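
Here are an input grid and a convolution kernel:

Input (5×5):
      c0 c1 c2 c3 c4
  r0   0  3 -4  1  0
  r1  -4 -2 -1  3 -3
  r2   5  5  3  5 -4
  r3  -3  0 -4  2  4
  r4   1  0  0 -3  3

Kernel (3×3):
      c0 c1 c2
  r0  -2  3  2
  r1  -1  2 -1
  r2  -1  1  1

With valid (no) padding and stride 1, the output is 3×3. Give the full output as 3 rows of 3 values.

5 -16 19
1 1 26
17 -4 5

Output[0,0]: The receptive field on the input at this output position is [0 3 -4 / -4 -2 -1 / 5 5 3]. Elementwise product with the kernel and sum: 0·-2 + 3·3 + -4·2 + -4·-1 + -2·2 + -1·-1 + 5·-1 + 5·1 + 3·1.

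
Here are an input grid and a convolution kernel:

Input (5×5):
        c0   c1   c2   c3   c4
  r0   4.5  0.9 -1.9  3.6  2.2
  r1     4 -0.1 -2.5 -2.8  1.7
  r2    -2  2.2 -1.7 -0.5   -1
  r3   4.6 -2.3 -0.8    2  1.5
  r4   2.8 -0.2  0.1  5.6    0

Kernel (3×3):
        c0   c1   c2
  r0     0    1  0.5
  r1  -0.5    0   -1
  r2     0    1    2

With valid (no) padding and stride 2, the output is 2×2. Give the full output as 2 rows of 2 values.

-0.75 1.75
-0.15 3.5

Output[0,0]: The receptive field on the input at this output position is [4.5 0.9 -1.9 / 4 -0.1 -2.5 / -2 2.2 -1.7]. Elementwise product with the kernel and sum: 0.9·1 + -1.9·0.5 + 4·-0.5 + -2.5·-1 + 2.2·1 + -1.7·2.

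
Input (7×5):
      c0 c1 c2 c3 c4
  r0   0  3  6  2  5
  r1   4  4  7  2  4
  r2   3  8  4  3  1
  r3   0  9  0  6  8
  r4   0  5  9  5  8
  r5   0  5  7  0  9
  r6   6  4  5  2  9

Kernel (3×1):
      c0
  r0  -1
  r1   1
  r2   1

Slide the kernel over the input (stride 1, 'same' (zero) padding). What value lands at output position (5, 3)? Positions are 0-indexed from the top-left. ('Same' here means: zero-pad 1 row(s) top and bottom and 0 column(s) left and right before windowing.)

-3

The receptive field on the zero-padded input at this output position is [5 / 0 / 2]. Elementwise product with the kernel and sum: 5·-1 + 0·1 + 2·1.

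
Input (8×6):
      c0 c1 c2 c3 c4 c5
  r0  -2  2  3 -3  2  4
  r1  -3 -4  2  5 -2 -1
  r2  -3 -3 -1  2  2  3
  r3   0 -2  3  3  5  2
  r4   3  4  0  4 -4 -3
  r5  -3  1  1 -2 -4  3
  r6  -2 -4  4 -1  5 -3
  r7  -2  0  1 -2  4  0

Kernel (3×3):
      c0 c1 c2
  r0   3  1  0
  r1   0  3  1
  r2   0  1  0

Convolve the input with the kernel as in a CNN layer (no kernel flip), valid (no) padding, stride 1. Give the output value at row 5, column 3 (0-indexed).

6

The receptive field on the input at this output position is [-2 -4 3 / -1 5 -3 / -2 4 0]. Elementwise product with the kernel and sum: -2·3 + -4·1 + 5·3 + -3·1 + 4·1.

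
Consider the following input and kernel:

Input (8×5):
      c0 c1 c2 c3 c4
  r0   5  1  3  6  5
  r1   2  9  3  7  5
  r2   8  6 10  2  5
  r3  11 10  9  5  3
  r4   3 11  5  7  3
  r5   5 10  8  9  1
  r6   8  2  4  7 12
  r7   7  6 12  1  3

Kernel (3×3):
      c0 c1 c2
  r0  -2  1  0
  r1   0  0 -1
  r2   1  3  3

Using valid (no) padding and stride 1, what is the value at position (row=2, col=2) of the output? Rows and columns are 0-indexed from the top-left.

14

The receptive field on the input at this output position is [10 2 5 / 9 5 3 / 5 7 3]. Elementwise product with the kernel and sum: 10·-2 + 2·1 + 3·-1 + 5·1 + 7·3 + 3·3.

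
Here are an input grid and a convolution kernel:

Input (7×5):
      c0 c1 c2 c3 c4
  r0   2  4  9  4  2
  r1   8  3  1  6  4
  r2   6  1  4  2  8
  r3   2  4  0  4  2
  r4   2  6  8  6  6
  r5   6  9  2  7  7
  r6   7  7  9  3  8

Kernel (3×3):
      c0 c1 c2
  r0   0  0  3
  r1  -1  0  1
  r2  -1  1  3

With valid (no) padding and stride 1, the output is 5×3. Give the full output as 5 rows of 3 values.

27 24 31
3 27 26
38 26 42
15 26 30
47 27 41

Output[0,0]: The receptive field on the input at this output position is [2 4 9 / 8 3 1 / 6 1 4]. Elementwise product with the kernel and sum: 9·3 + 8·-1 + 1·1 + 6·-1 + 1·1 + 4·3.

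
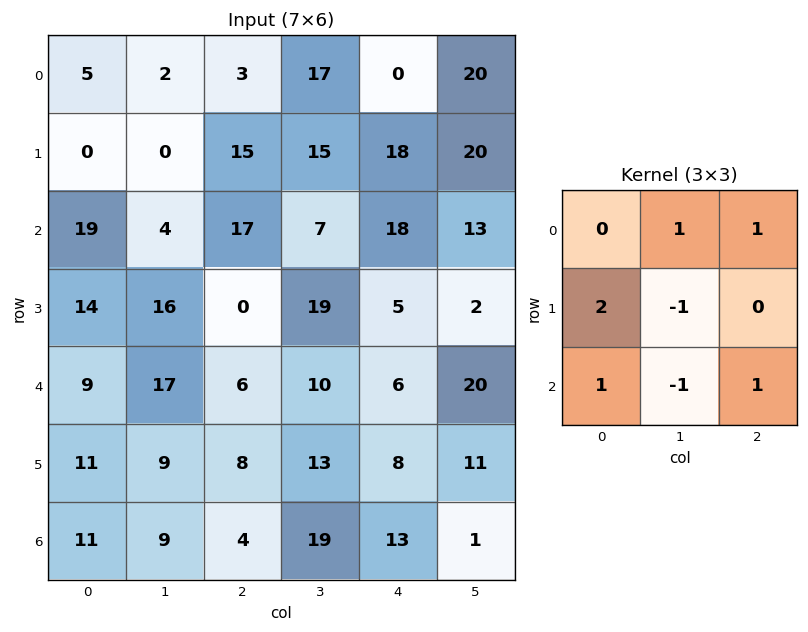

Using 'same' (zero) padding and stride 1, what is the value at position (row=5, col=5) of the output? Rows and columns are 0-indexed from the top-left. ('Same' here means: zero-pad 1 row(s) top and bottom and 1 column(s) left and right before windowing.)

The receptive field on the zero-padded input at this output position is [6 20 0 / 8 11 0 / 13 1 0]. Elementwise product with the kernel and sum: 20·1 + 0·1 + 8·2 + 11·-1 + 13·1 + 1·-1 + 0·1.

37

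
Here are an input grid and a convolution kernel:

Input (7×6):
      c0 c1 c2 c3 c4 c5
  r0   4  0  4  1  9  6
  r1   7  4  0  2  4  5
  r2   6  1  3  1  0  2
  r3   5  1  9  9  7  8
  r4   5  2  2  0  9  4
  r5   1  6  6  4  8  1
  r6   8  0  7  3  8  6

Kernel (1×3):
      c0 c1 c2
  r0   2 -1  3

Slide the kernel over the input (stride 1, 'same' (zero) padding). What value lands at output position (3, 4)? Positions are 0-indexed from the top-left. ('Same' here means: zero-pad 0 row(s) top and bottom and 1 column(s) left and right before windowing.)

The receptive field on the zero-padded input at this output position is [9 7 8]. Elementwise product with the kernel and sum: 9·2 + 7·-1 + 8·3.

35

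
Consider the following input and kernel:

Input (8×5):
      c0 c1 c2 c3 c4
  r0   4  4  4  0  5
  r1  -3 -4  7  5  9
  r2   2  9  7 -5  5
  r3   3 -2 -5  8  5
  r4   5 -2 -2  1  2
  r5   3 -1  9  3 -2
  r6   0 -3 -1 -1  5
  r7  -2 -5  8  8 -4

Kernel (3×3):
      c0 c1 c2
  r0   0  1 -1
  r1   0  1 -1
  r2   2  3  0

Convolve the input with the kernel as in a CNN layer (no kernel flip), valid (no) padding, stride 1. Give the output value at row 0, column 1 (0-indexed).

45

The receptive field on the input at this output position is [4 4 0 / -4 7 5 / 9 7 -5]. Elementwise product with the kernel and sum: 4·1 + 0·-1 + 7·1 + 5·-1 + 9·2 + 7·3.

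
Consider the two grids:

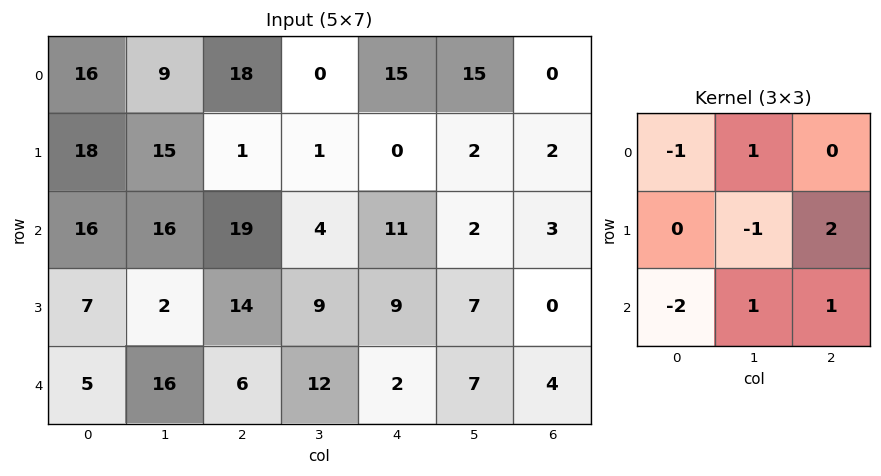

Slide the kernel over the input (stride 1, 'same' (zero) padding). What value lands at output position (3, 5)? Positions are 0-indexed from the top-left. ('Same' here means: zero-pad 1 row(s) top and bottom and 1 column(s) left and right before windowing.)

-9

The receptive field on the zero-padded input at this output position is [11 2 3 / 9 7 0 / 2 7 4]. Elementwise product with the kernel and sum: 11·-1 + 2·1 + 7·-1 + 0·2 + 2·-2 + 7·1 + 4·1.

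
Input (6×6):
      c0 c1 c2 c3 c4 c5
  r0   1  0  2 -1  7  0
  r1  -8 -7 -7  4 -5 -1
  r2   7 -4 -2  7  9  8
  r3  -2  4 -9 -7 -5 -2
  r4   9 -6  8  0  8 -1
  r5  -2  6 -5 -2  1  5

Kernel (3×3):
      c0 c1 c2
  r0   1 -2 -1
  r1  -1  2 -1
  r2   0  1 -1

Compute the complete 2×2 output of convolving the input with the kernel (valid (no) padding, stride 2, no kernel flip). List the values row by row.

Output[0,0]: The receptive field on the input at this output position is [1 0 2 / -8 -7 -7 / 7 -4 -2]. Elementwise product with the kernel and sum: 1·1 + 0·-2 + 2·-1 + -8·-1 + -7·2 + -7·-1 + -4·1 + -2·-1.
Output[0,1]: The receptive field on the input at this output position is [2 -1 7 / -7 4 -5 / -2 7 9]. Elementwise product with the kernel and sum: 2·1 + -1·-2 + 7·-1 + -7·-1 + 4·2 + -5·-1 + 7·1 + 9·-1.

-2 15
22 -33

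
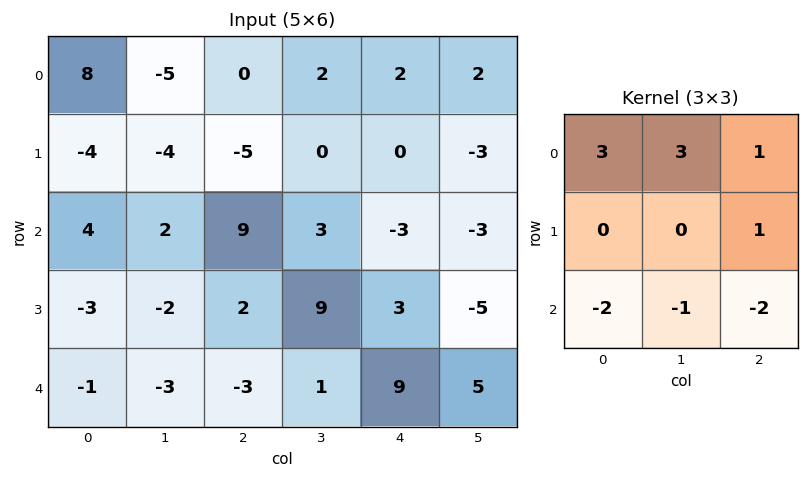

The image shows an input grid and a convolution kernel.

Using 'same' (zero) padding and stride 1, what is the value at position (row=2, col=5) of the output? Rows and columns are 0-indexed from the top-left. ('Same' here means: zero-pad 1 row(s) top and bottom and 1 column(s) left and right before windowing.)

The receptive field on the zero-padded input at this output position is [0 -3 0 / -3 -3 0 / 3 -5 0]. Elementwise product with the kernel and sum: 0·3 + -3·3 + 0·1 + 0·1 + 3·-2 + -5·-1 + 0·-2.

-10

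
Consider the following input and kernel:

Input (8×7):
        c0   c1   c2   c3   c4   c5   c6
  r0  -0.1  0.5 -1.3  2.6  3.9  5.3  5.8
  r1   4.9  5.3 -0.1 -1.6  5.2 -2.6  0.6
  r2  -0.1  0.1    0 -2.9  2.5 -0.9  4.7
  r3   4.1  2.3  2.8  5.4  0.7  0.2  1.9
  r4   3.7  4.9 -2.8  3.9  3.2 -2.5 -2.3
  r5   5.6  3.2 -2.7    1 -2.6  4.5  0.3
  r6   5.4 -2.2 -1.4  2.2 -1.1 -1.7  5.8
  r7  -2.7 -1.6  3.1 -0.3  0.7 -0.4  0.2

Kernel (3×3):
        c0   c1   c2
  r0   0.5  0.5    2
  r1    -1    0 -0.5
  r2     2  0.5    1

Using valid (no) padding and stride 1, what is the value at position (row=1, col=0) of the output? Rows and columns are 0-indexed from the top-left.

The receptive field on the input at this output position is [4.9 5.3 -0.1 / -0.1 0.1 0 / 4.1 2.3 2.8]. Elementwise product with the kernel and sum: 4.9·0.5 + 5.3·0.5 + -0.1·2 + -0.1·-1 + 0·-0.5 + 4.1·2 + 2.3·0.5 + 2.8·1.

17.15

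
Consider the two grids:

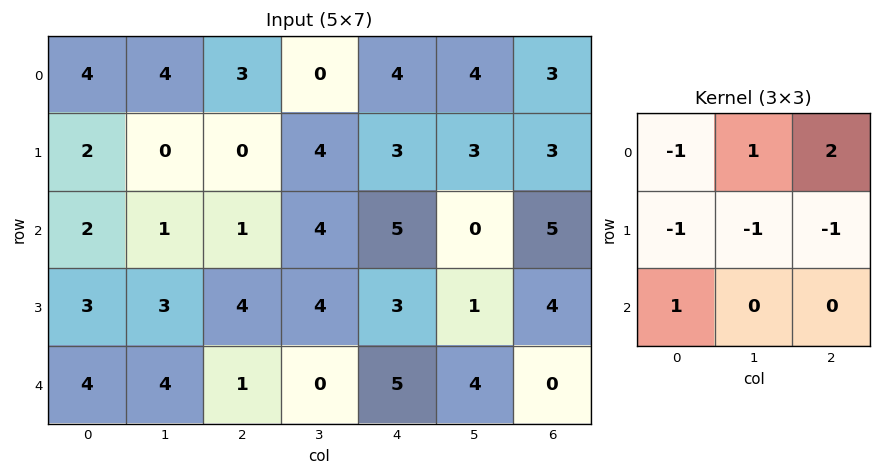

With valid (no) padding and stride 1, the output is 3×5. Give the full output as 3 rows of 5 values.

6 -4 -1 6 2
-3 5 4 0 -1
-5 1 3 -7 2

Output[0,0]: The receptive field on the input at this output position is [4 4 3 / 2 0 0 / 2 1 1]. Elementwise product with the kernel and sum: 4·-1 + 4·1 + 3·2 + 2·-1 + 0·-1 + 0·-1 + 2·1.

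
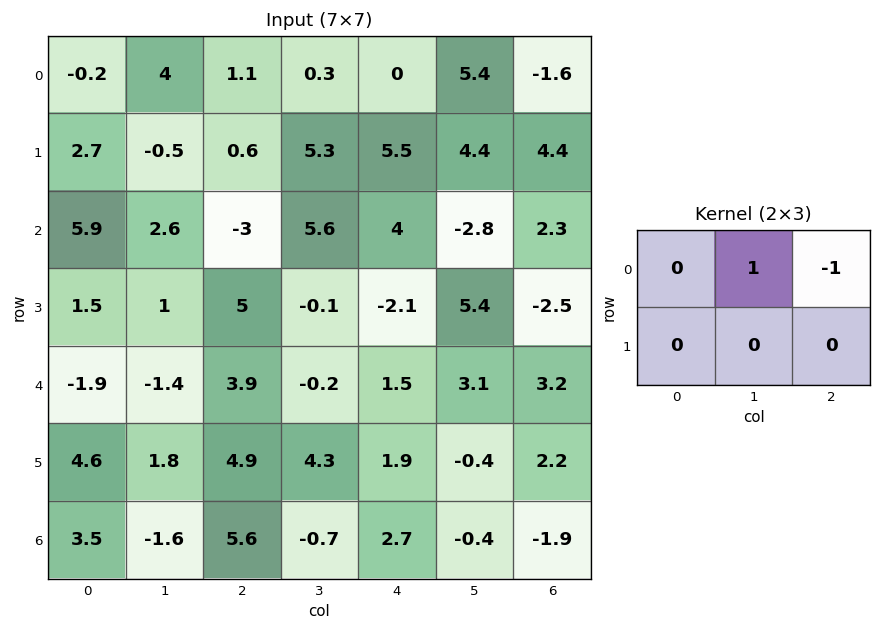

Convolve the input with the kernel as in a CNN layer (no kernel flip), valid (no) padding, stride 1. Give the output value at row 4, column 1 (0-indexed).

4.1

The receptive field on the input at this output position is [-1.4 3.9 -0.2 / 1.8 4.9 4.3]. Elementwise product with the kernel and sum: 3.9·1 + -0.2·-1.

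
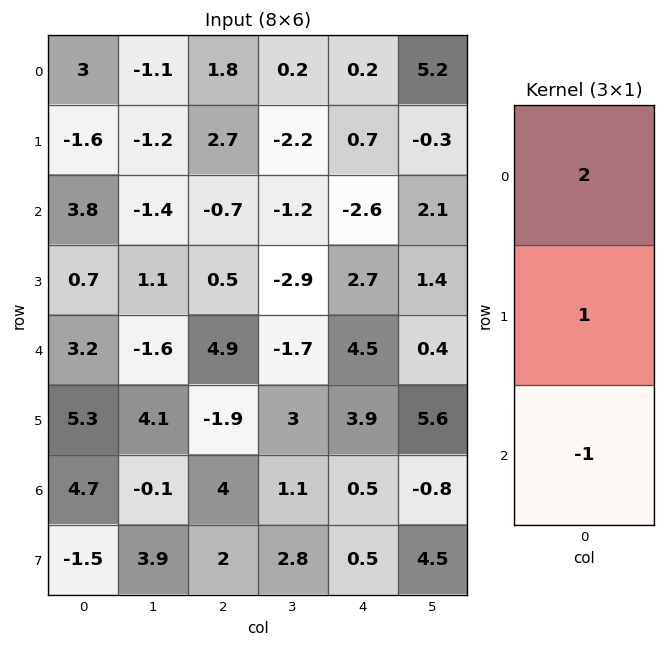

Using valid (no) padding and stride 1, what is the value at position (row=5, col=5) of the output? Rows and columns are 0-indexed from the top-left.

5.9

The receptive field on the input at this output position is [5.6 / -0.8 / 4.5]. Elementwise product with the kernel and sum: 5.6·2 + -0.8·1 + 4.5·-1.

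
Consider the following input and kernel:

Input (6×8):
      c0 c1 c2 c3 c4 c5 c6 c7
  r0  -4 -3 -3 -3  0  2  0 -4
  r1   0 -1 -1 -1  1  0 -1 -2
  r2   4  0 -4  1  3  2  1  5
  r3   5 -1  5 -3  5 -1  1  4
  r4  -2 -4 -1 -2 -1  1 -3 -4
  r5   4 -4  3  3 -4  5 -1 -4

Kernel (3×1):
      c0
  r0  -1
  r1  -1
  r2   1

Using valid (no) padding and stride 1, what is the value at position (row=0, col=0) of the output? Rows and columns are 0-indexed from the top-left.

The receptive field on the input at this output position is [-4 / 0 / 4]. Elementwise product with the kernel and sum: -4·-1 + 0·-1 + 4·1.

8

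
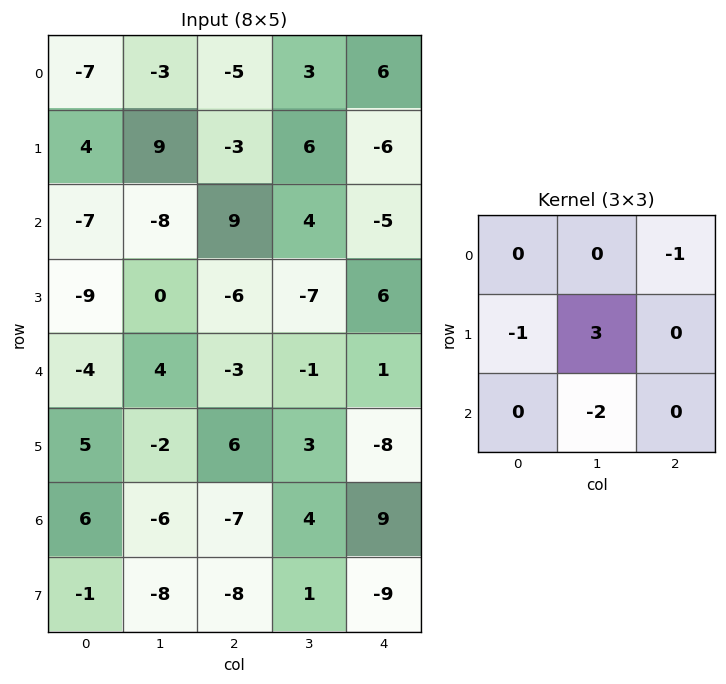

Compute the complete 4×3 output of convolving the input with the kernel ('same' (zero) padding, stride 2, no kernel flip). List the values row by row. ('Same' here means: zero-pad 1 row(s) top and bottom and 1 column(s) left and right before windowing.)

-29 -6 27
-12 41 -31
-22 -18 20
22 -2 41

Output[0,0]: The receptive field on the zero-padded input at this output position is [0 0 0 / 0 -7 -3 / 0 4 9]. Elementwise product with the kernel and sum: 0·-1 + 0·-1 + -7·3 + 4·-2.
Output[0,1]: The receptive field on the zero-padded input at this output position is [0 0 0 / -3 -5 3 / 9 -3 6]. Elementwise product with the kernel and sum: 0·-1 + -3·-1 + -5·3 + -3·-2.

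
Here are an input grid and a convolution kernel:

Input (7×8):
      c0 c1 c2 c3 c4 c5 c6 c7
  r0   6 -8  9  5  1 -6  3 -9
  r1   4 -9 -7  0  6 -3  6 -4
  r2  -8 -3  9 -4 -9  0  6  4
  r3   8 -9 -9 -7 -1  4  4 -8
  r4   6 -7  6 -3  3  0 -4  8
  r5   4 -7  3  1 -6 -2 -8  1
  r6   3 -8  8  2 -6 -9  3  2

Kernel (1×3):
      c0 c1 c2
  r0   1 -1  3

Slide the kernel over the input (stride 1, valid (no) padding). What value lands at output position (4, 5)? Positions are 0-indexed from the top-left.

28

The receptive field on the input at this output position is [0 -4 8]. Elementwise product with the kernel and sum: 0·1 + -4·-1 + 8·3.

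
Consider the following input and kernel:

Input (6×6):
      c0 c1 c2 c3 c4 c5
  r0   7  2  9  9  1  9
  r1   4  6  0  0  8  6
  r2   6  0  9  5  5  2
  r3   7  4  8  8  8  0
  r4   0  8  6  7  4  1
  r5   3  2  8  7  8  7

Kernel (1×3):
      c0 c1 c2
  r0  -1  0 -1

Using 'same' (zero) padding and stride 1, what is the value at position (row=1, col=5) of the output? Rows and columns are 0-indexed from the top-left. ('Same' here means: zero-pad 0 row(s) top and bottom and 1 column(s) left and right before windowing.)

The receptive field on the zero-padded input at this output position is [8 6 0]. Elementwise product with the kernel and sum: 8·-1 + 0·-1.

-8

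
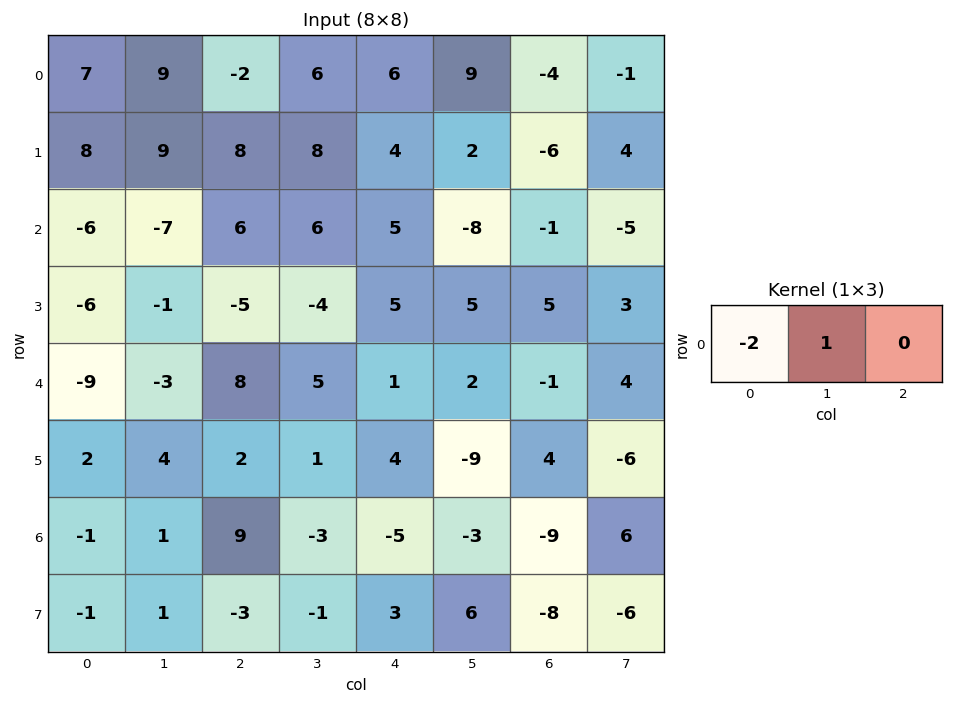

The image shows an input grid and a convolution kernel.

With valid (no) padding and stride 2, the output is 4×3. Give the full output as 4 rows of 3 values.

-5 10 -3
5 -6 -18
15 -11 0
3 -21 7

Output[0,0]: The receptive field on the input at this output position is [7 9 -2]. Elementwise product with the kernel and sum: 7·-2 + 9·1.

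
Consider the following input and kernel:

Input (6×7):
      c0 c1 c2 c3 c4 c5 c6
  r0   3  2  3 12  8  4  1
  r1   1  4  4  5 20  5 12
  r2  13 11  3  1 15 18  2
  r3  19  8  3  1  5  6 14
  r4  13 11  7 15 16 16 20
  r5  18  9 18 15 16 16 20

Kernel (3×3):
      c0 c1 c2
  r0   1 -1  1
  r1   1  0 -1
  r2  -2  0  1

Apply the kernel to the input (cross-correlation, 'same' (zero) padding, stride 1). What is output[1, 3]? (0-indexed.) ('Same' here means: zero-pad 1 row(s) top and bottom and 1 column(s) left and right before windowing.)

-8

The receptive field on the zero-padded input at this output position is [3 12 8 / 4 5 20 / 3 1 15]. Elementwise product with the kernel and sum: 3·1 + 12·-1 + 8·1 + 4·1 + 20·-1 + 3·-2 + 15·1.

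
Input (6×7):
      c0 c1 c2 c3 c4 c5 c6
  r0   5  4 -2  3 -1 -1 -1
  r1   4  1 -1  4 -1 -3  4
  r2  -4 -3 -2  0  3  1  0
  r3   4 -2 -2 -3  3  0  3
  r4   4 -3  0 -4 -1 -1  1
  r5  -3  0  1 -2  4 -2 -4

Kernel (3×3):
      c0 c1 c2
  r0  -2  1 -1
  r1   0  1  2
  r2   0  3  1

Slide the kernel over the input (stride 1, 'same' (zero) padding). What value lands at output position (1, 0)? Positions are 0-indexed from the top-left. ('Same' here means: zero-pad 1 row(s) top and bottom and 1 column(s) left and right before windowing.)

The receptive field on the zero-padded input at this output position is [0 5 4 / 0 4 1 / 0 -4 -3]. Elementwise product with the kernel and sum: 0·-2 + 5·1 + 4·-1 + 4·1 + 1·2 + -4·3 + -3·1.

-8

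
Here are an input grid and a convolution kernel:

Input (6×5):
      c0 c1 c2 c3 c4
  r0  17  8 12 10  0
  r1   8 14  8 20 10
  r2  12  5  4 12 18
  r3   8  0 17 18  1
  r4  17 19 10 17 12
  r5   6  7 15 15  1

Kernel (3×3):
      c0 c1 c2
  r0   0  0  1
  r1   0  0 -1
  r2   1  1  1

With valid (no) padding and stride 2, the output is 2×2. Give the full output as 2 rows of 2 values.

25 24
33 56

Output[0,0]: The receptive field on the input at this output position is [17 8 12 / 8 14 8 / 12 5 4]. Elementwise product with the kernel and sum: 12·1 + 8·-1 + 12·1 + 5·1 + 4·1.
Output[0,1]: The receptive field on the input at this output position is [12 10 0 / 8 20 10 / 4 12 18]. Elementwise product with the kernel and sum: 0·1 + 10·-1 + 4·1 + 12·1 + 18·1.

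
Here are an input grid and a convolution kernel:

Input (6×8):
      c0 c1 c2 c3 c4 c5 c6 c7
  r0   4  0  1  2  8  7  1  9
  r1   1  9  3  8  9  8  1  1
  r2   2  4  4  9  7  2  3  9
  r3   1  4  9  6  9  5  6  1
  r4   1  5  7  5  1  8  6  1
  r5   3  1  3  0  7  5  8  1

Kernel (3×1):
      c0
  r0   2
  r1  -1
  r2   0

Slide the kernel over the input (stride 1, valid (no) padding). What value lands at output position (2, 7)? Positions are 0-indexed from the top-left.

17

The receptive field on the input at this output position is [9 / 1 / 1]. Elementwise product with the kernel and sum: 9·2 + 1·-1.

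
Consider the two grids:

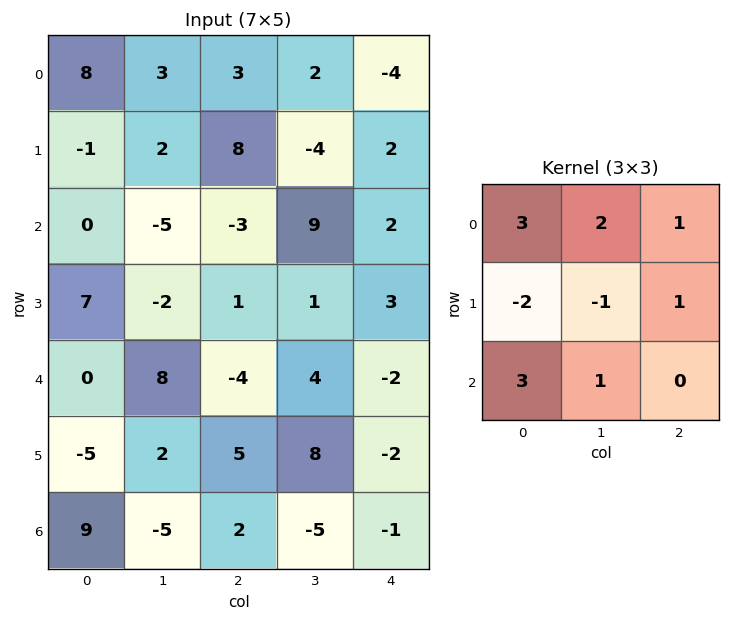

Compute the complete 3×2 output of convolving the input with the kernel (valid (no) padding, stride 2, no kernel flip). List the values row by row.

36 -1
-16 3
47 -25

Output[0,0]: The receptive field on the input at this output position is [8 3 3 / -1 2 8 / 0 -5 -3]. Elementwise product with the kernel and sum: 8·3 + 3·2 + 3·1 + -1·-2 + 2·-1 + 8·1 + 0·3 + -5·1.
Output[0,1]: The receptive field on the input at this output position is [3 2 -4 / 8 -4 2 / -3 9 2]. Elementwise product with the kernel and sum: 3·3 + 2·2 + -4·1 + 8·-2 + -4·-1 + 2·1 + -3·3 + 9·1.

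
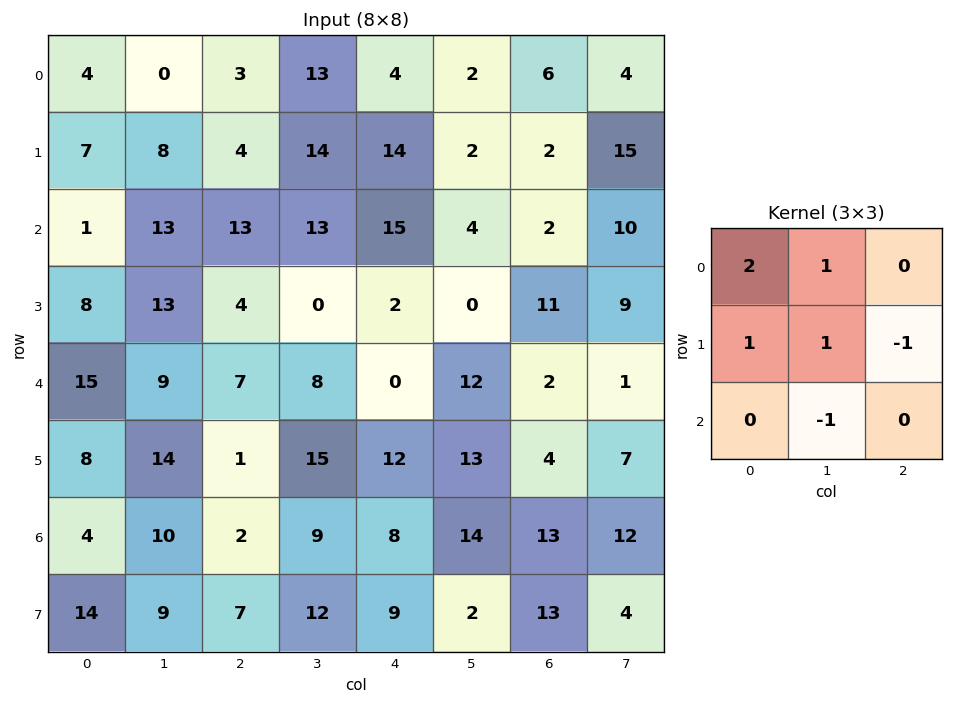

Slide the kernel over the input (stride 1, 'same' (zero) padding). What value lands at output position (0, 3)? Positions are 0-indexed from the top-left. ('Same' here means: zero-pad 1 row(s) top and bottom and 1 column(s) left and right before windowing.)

The receptive field on the zero-padded input at this output position is [0 0 0 / 3 13 4 / 4 14 14]. Elementwise product with the kernel and sum: 0·2 + 0·1 + 3·1 + 13·1 + 4·-1 + 14·-1.

-2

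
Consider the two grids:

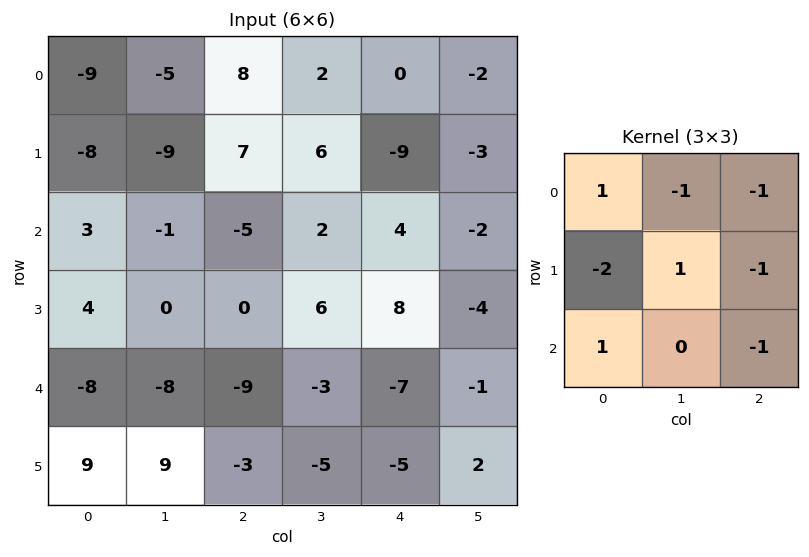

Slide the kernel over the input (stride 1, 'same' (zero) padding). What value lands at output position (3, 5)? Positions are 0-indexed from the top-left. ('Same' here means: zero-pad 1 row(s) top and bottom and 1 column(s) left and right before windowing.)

-21

The receptive field on the zero-padded input at this output position is [4 -2 0 / 8 -4 0 / -7 -1 0]. Elementwise product with the kernel and sum: 4·1 + -2·-1 + 0·-1 + 8·-2 + -4·1 + 0·-1 + -7·1 + 0·-1.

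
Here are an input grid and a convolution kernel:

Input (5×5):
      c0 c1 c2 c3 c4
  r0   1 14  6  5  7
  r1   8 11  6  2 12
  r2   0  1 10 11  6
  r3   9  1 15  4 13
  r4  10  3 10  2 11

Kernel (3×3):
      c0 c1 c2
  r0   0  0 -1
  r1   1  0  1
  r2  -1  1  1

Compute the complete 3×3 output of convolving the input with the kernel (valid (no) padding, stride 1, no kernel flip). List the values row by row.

Output[0,0]: The receptive field on the input at this output position is [1 14 6 / 8 11 6 / 0 1 10]. Elementwise product with the kernel and sum: 6·-1 + 8·1 + 6·1 + 0·-1 + 1·1 + 10·1.
Output[0,1]: The receptive field on the input at this output position is [14 6 5 / 11 6 2 / 1 10 11]. Elementwise product with the kernel and sum: 5·-1 + 11·1 + 2·1 + 1·-1 + 10·1 + 11·1.

19 28 18
11 28 6
17 3 25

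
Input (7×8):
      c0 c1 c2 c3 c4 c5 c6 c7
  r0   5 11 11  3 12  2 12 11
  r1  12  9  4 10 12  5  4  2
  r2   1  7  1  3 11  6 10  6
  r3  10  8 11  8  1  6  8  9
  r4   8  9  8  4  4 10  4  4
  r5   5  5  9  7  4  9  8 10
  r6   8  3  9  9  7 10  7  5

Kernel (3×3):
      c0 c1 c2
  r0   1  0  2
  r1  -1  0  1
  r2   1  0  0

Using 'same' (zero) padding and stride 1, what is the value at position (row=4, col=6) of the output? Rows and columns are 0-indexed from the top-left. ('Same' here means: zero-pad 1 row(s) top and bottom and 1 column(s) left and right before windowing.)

The receptive field on the zero-padded input at this output position is [6 8 9 / 10 4 4 / 9 8 10]. Elementwise product with the kernel and sum: 6·1 + 9·2 + 10·-1 + 4·1 + 9·1.

27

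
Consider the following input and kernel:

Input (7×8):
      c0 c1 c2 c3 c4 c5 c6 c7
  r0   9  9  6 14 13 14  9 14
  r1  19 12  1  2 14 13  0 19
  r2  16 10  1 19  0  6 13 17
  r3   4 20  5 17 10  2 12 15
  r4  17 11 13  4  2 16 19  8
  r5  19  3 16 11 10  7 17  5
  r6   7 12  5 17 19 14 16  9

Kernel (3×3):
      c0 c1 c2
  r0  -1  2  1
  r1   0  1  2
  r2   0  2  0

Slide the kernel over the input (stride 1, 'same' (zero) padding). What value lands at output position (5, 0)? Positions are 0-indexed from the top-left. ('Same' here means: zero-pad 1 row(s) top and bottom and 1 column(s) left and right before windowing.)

84

The receptive field on the zero-padded input at this output position is [0 17 11 / 0 19 3 / 0 7 12]. Elementwise product with the kernel and sum: 0·-1 + 17·2 + 11·1 + 19·1 + 3·2 + 7·2.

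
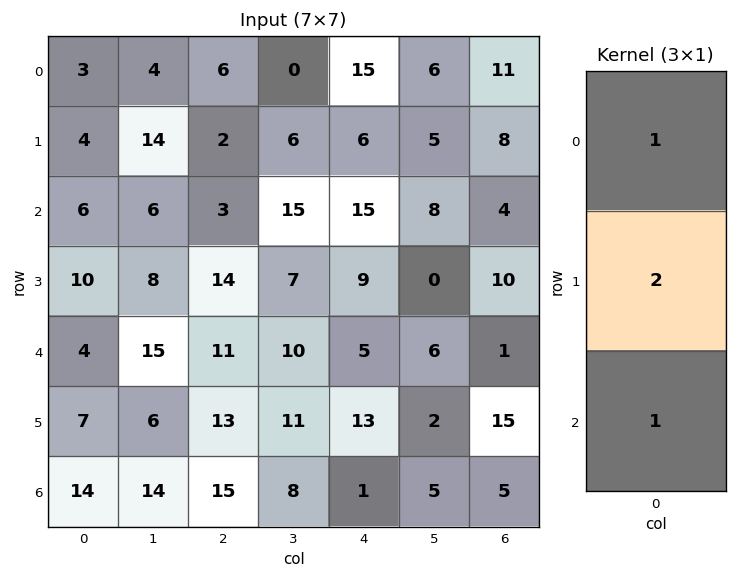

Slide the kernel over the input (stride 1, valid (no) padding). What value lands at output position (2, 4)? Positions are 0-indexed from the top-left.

38

The receptive field on the input at this output position is [15 / 9 / 5]. Elementwise product with the kernel and sum: 15·1 + 9·2 + 5·1.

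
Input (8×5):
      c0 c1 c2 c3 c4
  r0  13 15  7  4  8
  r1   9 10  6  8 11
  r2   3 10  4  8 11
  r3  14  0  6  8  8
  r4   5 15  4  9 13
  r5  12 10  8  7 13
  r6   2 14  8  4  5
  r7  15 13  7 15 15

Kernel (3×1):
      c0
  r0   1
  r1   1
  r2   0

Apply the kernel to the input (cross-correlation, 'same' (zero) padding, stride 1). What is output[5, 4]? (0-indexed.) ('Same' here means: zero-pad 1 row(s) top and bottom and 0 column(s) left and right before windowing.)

26

The receptive field on the zero-padded input at this output position is [13 / 13 / 5]. Elementwise product with the kernel and sum: 13·1 + 13·1.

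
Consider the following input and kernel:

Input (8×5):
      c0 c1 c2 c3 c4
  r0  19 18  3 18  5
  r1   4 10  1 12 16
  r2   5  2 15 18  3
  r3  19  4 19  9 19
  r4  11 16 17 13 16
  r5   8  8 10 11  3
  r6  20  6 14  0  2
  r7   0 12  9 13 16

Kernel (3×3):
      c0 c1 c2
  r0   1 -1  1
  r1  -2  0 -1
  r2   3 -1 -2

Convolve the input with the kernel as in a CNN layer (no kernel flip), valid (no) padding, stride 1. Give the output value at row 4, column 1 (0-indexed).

-11

The receptive field on the input at this output position is [16 17 13 / 8 10 11 / 6 14 0]. Elementwise product with the kernel and sum: 16·1 + 17·-1 + 13·1 + 8·-2 + 11·-1 + 6·3 + 14·-1 + 0·-2.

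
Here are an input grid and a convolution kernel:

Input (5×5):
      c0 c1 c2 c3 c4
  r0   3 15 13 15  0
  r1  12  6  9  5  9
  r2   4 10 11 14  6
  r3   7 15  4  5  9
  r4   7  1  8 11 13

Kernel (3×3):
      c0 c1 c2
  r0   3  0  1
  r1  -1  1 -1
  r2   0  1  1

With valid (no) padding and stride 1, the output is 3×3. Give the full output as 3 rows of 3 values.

Output[0,0]: The receptive field on the input at this output position is [3 15 13 / 12 6 9 / 4 10 11]. Elementwise product with the kernel and sum: 3·3 + 13·1 + 12·-1 + 6·1 + 9·-1 + 10·1 + 11·1.

28 83 46
59 19 47
36 47 55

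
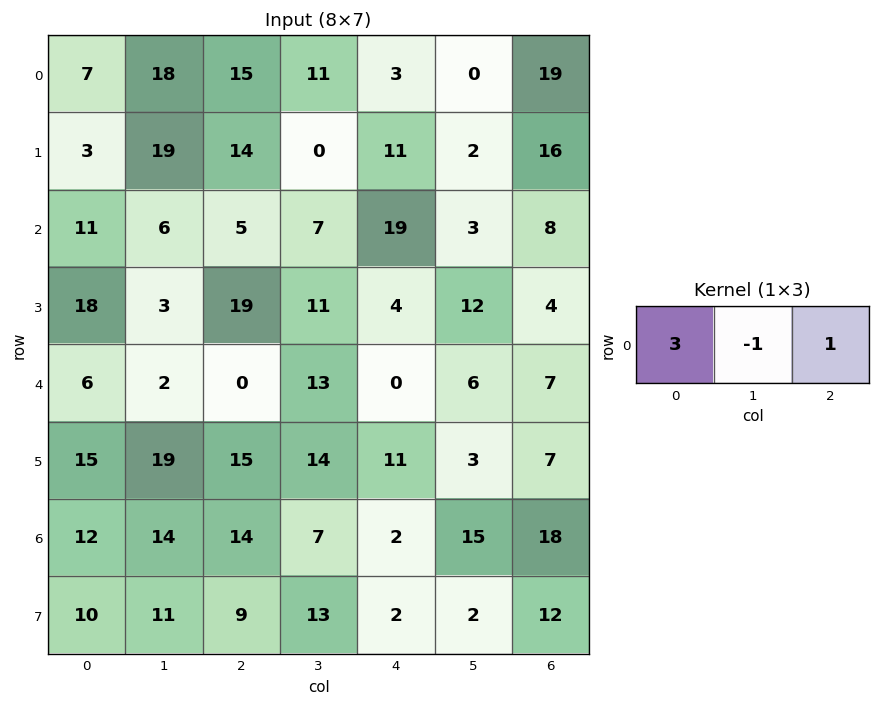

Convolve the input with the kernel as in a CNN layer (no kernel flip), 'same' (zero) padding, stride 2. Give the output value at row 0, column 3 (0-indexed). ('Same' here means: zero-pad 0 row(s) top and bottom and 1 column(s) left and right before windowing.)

The receptive field on the zero-padded input at this output position is [0 19 0]. Elementwise product with the kernel and sum: 0·3 + 19·-1 + 0·1.

-19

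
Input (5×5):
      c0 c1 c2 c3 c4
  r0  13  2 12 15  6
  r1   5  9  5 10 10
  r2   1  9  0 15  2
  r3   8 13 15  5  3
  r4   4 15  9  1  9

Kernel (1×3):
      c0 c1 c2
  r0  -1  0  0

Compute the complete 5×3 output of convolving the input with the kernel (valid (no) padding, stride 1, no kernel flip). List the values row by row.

-13 -2 -12
-5 -9 -5
-1 -9 0
-8 -13 -15
-4 -15 -9

Output[0,0]: The receptive field on the input at this output position is [13 2 12]. Elementwise product with the kernel and sum: 13·-1.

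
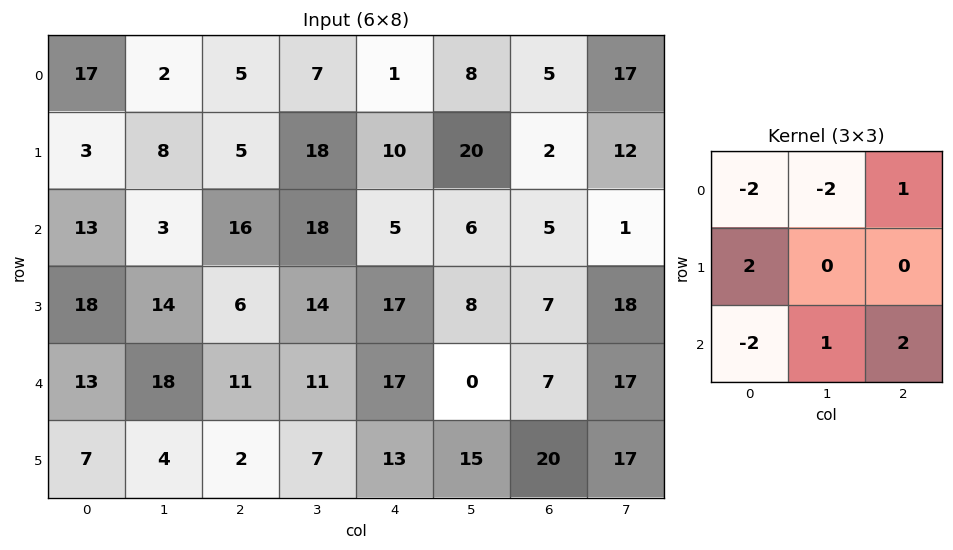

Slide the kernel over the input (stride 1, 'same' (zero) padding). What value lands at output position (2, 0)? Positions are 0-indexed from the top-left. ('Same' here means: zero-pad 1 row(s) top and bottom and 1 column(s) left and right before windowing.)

48

The receptive field on the zero-padded input at this output position is [0 3 8 / 0 13 3 / 0 18 14]. Elementwise product with the kernel and sum: 0·-2 + 3·-2 + 8·1 + 0·2 + 0·-2 + 18·1 + 14·2.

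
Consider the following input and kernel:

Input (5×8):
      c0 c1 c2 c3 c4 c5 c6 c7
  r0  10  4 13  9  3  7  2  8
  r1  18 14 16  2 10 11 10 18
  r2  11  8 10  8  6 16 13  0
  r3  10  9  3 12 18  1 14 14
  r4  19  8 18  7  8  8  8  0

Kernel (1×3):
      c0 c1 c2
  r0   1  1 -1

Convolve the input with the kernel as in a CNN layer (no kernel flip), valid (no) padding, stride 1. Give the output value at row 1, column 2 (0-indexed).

The receptive field on the input at this output position is [16 2 10]. Elementwise product with the kernel and sum: 16·1 + 2·1 + 10·-1.

8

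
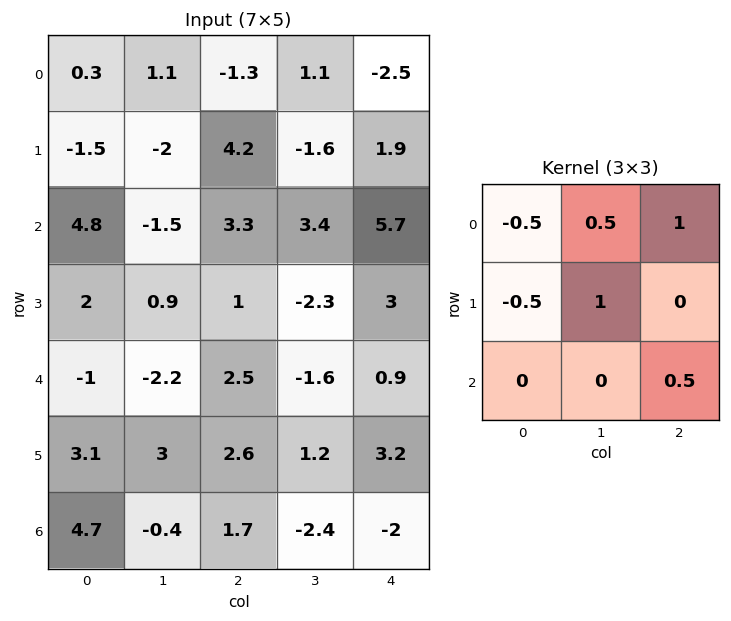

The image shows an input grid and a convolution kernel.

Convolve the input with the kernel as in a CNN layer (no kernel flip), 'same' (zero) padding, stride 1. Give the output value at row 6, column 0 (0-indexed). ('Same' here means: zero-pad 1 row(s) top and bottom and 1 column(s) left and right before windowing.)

9.25

The receptive field on the zero-padded input at this output position is [0 3.1 3 / 0 4.7 -0.4 / 0 0 0]. Elementwise product with the kernel and sum: 0·-0.5 + 3.1·0.5 + 3·1 + 0·-0.5 + 4.7·1 + 0·0.5.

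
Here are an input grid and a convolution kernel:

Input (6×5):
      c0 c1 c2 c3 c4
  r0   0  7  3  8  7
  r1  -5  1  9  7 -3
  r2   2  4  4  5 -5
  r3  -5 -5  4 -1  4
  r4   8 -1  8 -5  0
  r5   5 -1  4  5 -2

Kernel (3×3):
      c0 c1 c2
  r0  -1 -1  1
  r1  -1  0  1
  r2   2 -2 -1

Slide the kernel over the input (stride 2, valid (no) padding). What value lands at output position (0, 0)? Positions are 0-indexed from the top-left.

The receptive field on the input at this output position is [0 7 3 / -5 1 9 / 2 4 4]. Elementwise product with the kernel and sum: 0·-1 + 7·-1 + 3·1 + -5·-1 + 9·1 + 2·2 + 4·-2 + 4·-1.

2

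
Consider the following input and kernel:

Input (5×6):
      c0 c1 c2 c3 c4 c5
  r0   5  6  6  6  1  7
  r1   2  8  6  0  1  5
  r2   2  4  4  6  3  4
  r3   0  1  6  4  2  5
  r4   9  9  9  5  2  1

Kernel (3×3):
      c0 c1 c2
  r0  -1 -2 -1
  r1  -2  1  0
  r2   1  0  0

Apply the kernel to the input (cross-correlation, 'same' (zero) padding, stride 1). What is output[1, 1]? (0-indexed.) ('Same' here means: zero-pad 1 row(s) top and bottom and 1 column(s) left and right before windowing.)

The receptive field on the zero-padded input at this output position is [5 6 6 / 2 8 6 / 2 4 4]. Elementwise product with the kernel and sum: 5·-1 + 6·-2 + 6·-1 + 2·-2 + 8·1 + 2·1.

-17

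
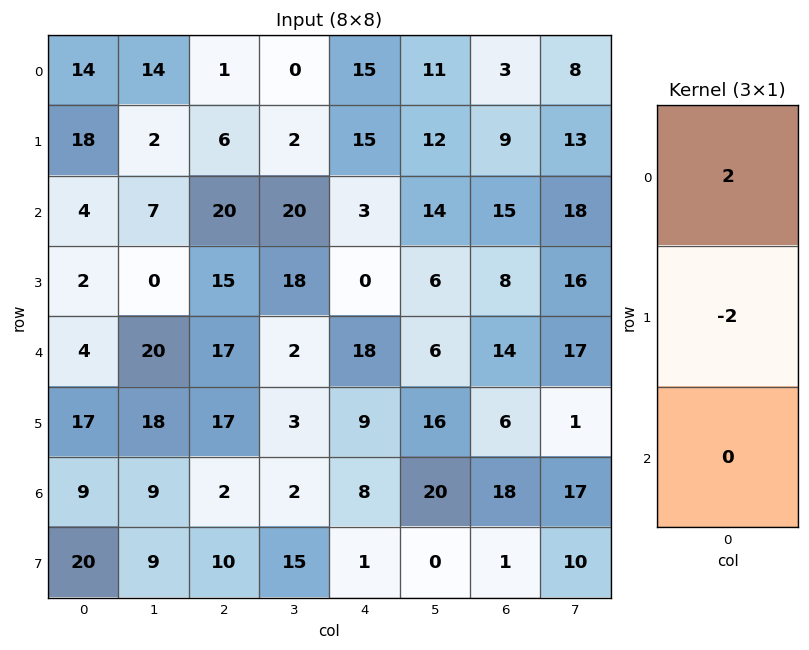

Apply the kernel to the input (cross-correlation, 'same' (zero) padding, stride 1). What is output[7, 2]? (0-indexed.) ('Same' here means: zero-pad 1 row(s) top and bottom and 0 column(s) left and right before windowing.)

-16

The receptive field on the zero-padded input at this output position is [2 / 10 / 0]. Elementwise product with the kernel and sum: 2·2 + 10·-2.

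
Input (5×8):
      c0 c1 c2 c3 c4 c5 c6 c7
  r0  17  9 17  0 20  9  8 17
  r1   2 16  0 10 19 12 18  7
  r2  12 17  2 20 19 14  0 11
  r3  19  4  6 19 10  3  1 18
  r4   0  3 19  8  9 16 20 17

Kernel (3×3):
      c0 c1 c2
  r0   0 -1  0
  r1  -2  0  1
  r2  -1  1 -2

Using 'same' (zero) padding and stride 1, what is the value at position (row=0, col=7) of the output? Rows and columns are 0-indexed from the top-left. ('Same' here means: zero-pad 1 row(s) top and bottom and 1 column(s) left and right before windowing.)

The receptive field on the zero-padded input at this output position is [0 0 0 / 8 17 0 / 18 7 0]. Elementwise product with the kernel and sum: 0·-1 + 8·-2 + 0·1 + 18·-1 + 7·1 + 0·-2.

-27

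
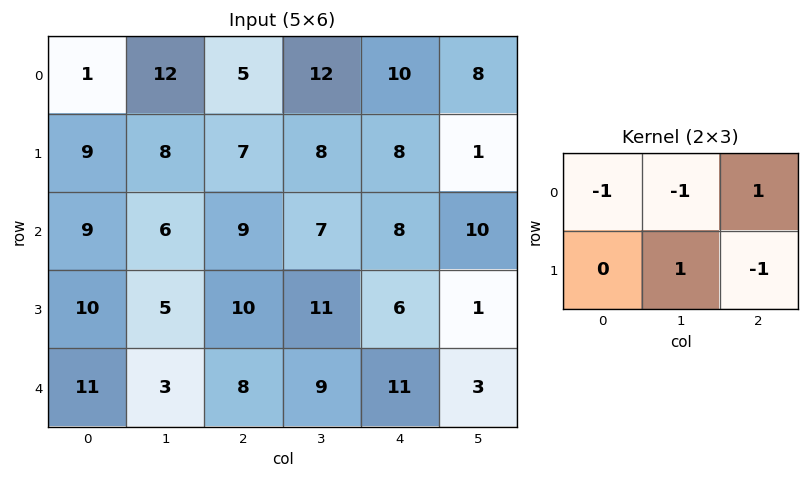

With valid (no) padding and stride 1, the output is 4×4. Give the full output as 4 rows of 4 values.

Output[0,0]: The receptive field on the input at this output position is [1 12 5 / 9 8 7]. Elementwise product with the kernel and sum: 1·-1 + 12·-1 + 5·1 + 8·1 + 7·-1.
Output[0,1]: The receptive field on the input at this output position is [12 5 12 / 8 7 8]. Elementwise product with the kernel and sum: 12·-1 + 5·-1 + 12·1 + 7·1 + 8·-1.

-7 -6 -7 -7
-13 -5 -8 -17
-11 -9 -3 0
-10 -5 -17 -8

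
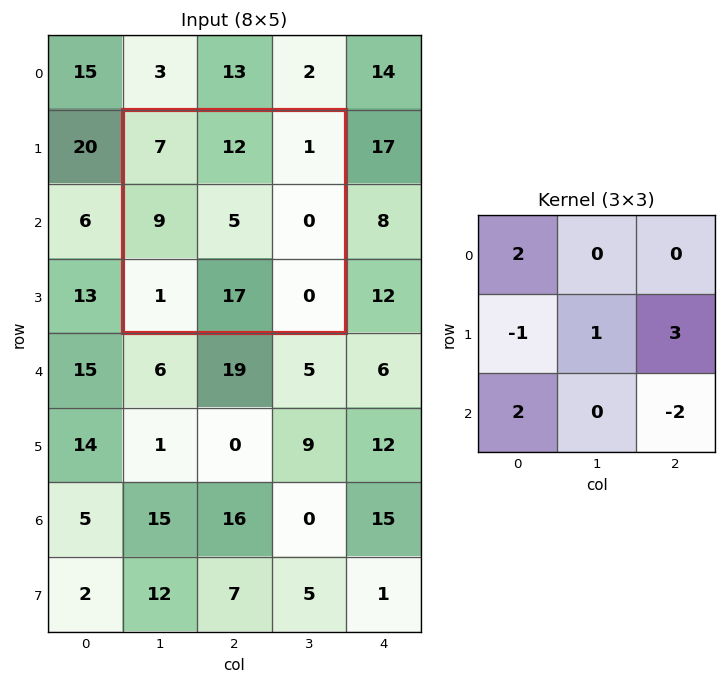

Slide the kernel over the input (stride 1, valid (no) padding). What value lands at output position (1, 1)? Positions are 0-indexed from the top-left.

The receptive field on the input at this output position is [7 12 1 / 9 5 0 / 1 17 0]. Elementwise product with the kernel and sum: 7·2 + 9·-1 + 5·1 + 0·3 + 1·2 + 0·-2.

12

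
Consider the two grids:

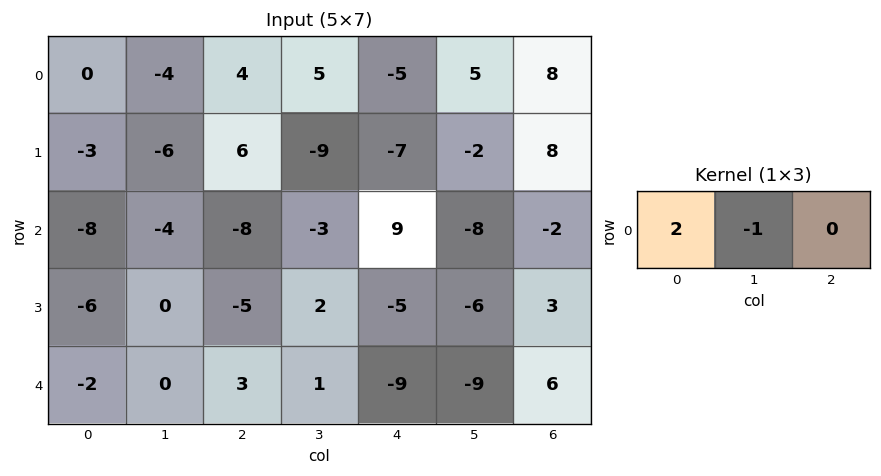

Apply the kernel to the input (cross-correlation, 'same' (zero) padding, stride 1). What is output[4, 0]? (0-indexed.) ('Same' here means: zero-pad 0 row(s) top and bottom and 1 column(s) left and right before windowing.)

The receptive field on the zero-padded input at this output position is [0 -2 0]. Elementwise product with the kernel and sum: 0·2 + -2·-1.

2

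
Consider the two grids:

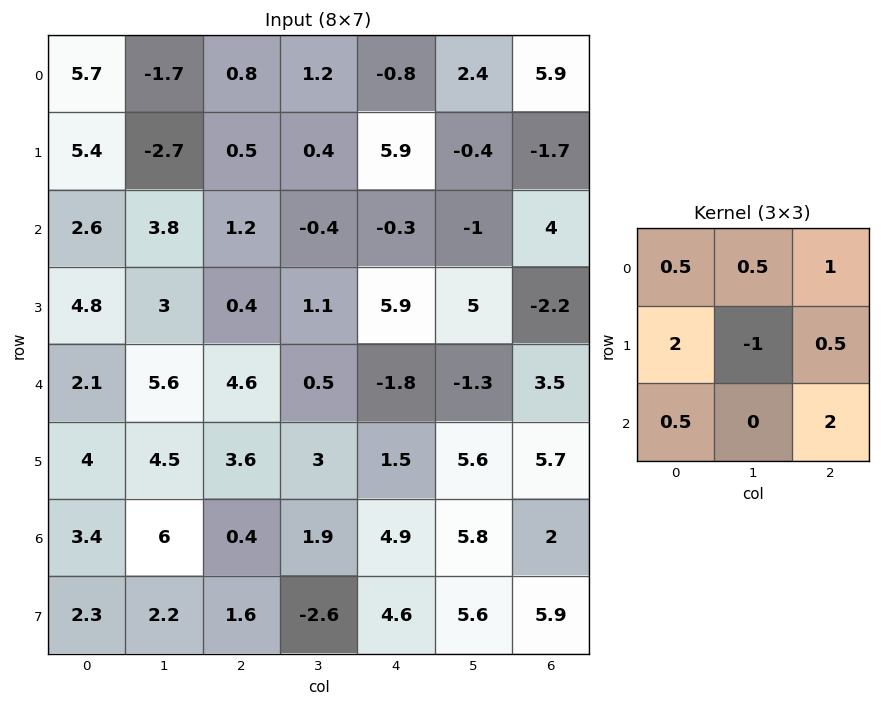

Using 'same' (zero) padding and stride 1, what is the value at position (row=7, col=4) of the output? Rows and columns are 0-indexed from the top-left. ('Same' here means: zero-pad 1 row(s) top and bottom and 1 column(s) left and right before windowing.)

2.2

The receptive field on the zero-padded input at this output position is [1.9 4.9 5.8 / -2.6 4.6 5.6 / 0 0 0]. Elementwise product with the kernel and sum: 1.9·0.5 + 4.9·0.5 + 5.8·1 + -2.6·2 + 4.6·-1 + 5.6·0.5 + 0·0.5 + 0·2.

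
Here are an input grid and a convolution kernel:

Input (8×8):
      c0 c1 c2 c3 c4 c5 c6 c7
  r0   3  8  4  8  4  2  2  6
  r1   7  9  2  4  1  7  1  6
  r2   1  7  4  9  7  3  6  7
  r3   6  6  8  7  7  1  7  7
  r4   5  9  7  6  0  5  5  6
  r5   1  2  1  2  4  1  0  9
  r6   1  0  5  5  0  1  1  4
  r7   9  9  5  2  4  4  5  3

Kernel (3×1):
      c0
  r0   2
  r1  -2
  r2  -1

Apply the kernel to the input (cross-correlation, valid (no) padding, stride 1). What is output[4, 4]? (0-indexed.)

The receptive field on the input at this output position is [0 / 4 / 0]. Elementwise product with the kernel and sum: 0·2 + 4·-2 + 0·-1.

-8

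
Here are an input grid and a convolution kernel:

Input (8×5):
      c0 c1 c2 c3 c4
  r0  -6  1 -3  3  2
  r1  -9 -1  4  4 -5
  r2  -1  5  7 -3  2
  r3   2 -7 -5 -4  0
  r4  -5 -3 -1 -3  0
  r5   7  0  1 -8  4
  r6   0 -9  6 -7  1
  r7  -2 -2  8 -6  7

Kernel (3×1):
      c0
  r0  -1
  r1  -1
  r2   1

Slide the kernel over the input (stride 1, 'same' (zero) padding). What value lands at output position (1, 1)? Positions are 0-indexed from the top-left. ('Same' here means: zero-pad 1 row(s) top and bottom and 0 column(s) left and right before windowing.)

5

The receptive field on the zero-padded input at this output position is [1 / -1 / 5]. Elementwise product with the kernel and sum: 1·-1 + -1·-1 + 5·1.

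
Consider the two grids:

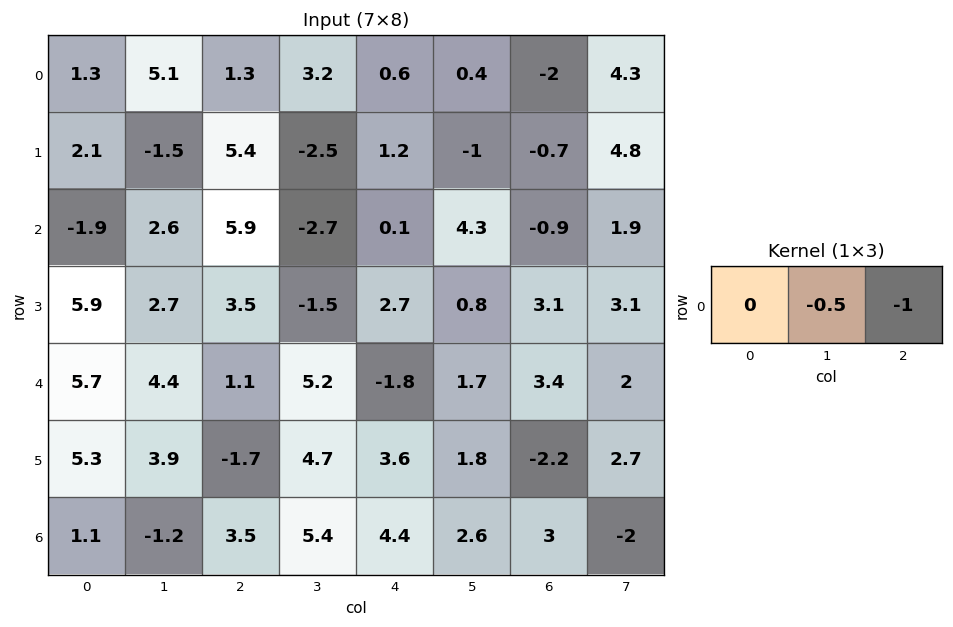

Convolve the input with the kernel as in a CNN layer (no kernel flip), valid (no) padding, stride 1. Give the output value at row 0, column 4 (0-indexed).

1.8

The receptive field on the input at this output position is [0.6 0.4 -2]. Elementwise product with the kernel and sum: 0.4·-0.5 + -2·-1.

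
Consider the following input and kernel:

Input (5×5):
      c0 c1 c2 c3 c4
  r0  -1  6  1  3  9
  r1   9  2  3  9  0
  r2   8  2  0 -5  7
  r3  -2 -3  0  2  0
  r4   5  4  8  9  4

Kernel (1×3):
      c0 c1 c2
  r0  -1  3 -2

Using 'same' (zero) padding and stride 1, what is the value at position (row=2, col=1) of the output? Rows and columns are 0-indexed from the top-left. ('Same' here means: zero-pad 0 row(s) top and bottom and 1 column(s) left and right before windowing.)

The receptive field on the zero-padded input at this output position is [8 2 0]. Elementwise product with the kernel and sum: 8·-1 + 2·3 + 0·-2.

-2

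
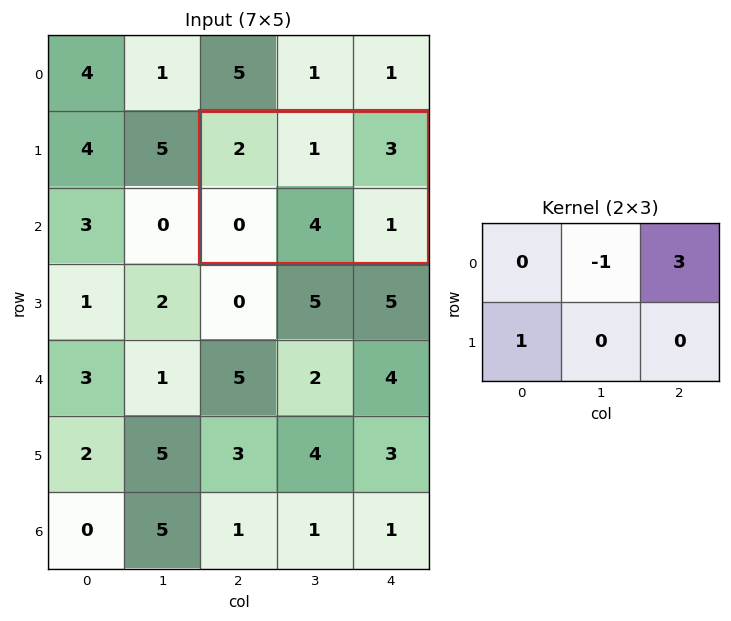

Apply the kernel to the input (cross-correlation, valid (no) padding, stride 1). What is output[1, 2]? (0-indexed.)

8

The receptive field on the input at this output position is [2 1 3 / 0 4 1]. Elementwise product with the kernel and sum: 1·-1 + 3·3 + 0·1.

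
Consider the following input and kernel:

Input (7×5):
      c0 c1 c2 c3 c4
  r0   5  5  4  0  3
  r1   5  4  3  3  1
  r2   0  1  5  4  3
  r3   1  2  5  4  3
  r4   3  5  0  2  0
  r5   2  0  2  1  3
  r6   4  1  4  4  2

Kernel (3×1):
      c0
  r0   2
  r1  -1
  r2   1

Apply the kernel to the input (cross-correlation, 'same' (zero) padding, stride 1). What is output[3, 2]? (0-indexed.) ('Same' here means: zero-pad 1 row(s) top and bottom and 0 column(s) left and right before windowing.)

5

The receptive field on the zero-padded input at this output position is [5 / 5 / 0]. Elementwise product with the kernel and sum: 5·2 + 5·-1 + 0·1.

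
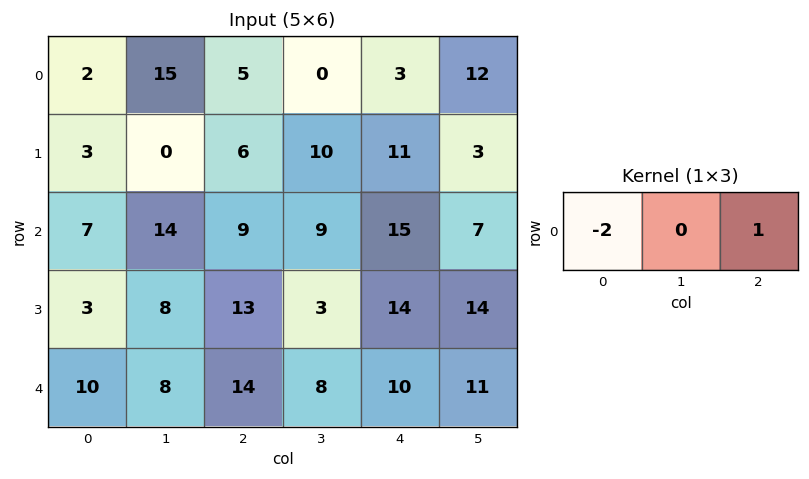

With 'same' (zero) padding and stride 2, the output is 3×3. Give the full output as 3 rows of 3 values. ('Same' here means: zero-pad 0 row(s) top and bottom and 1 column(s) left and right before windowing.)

Output[0,0]: The receptive field on the zero-padded input at this output position is [0 2 15]. Elementwise product with the kernel and sum: 0·-2 + 15·1.
Output[0,1]: The receptive field on the zero-padded input at this output position is [15 5 0]. Elementwise product with the kernel and sum: 15·-2 + 0·1.

15 -30 12
14 -19 -11
8 -8 -5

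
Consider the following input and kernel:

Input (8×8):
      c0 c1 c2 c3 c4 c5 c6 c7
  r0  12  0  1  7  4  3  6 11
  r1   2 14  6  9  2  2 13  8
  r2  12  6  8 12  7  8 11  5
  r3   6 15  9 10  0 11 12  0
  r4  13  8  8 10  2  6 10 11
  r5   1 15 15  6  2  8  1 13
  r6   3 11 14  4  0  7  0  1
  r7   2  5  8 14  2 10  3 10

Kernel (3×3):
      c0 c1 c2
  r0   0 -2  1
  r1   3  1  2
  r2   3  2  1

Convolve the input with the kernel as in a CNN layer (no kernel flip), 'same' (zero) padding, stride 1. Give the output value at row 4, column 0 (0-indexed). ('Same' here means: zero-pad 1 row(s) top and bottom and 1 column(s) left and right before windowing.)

49

The receptive field on the zero-padded input at this output position is [0 6 15 / 0 13 8 / 0 1 15]. Elementwise product with the kernel and sum: 6·-2 + 15·1 + 0·3 + 13·1 + 8·2 + 0·3 + 1·2 + 15·1.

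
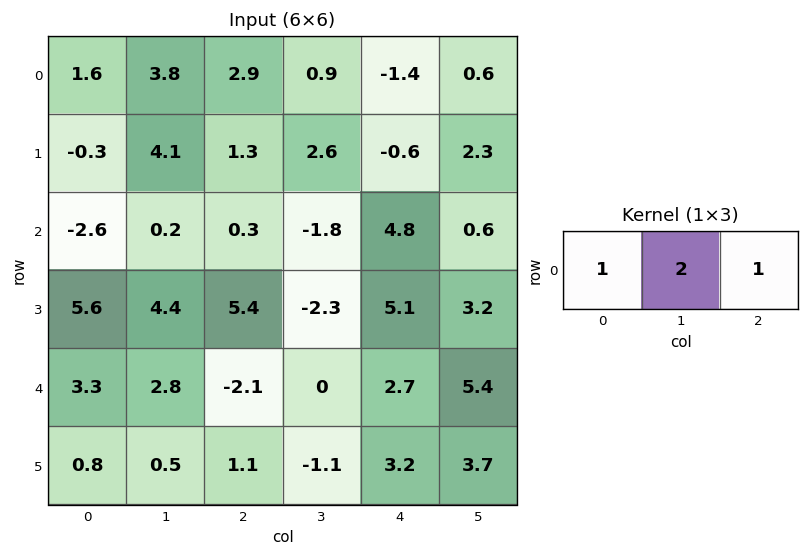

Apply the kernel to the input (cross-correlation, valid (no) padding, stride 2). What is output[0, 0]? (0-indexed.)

12.1

The receptive field on the input at this output position is [1.6 3.8 2.9]. Elementwise product with the kernel and sum: 1.6·1 + 3.8·2 + 2.9·1.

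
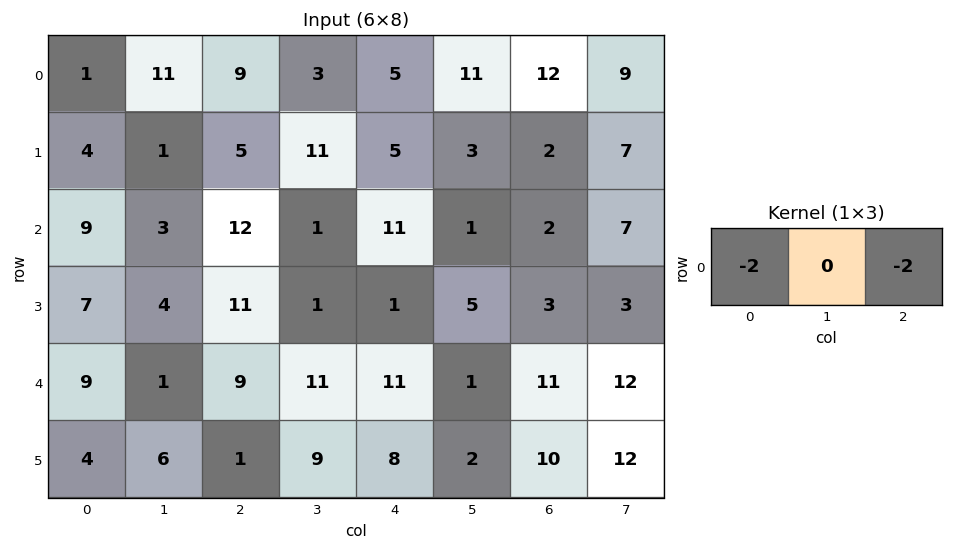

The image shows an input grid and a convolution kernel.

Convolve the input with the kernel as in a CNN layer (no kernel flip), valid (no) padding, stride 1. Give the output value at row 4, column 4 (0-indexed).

-44

The receptive field on the input at this output position is [11 1 11]. Elementwise product with the kernel and sum: 11·-2 + 11·-2.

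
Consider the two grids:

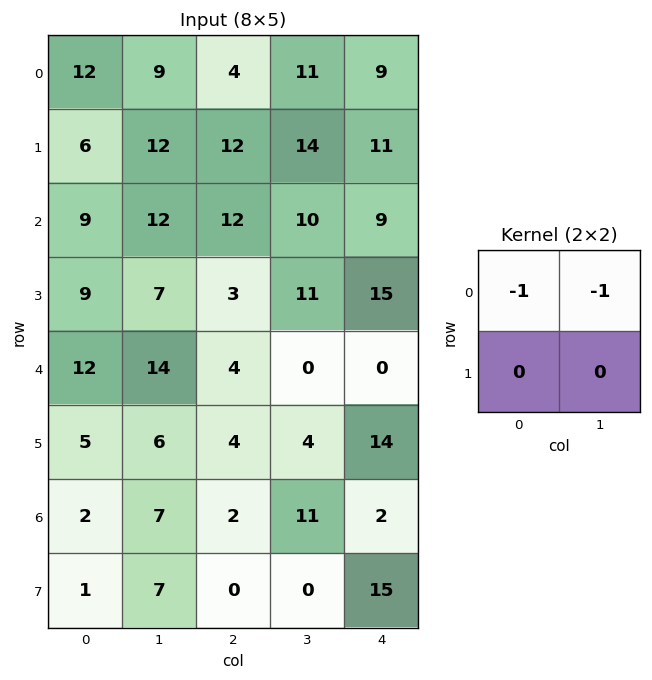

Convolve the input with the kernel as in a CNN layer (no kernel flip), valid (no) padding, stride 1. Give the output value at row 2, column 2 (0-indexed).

The receptive field on the input at this output position is [12 10 / 3 11]. Elementwise product with the kernel and sum: 12·-1 + 10·-1.

-22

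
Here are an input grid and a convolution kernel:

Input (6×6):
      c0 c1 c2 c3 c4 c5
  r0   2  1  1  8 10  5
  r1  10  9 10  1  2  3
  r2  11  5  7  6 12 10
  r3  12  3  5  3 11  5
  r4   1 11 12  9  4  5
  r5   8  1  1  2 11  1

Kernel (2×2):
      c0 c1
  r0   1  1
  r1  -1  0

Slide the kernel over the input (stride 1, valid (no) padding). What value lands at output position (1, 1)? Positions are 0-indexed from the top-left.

The receptive field on the input at this output position is [9 10 / 5 7]. Elementwise product with the kernel and sum: 9·1 + 10·1 + 5·-1.

14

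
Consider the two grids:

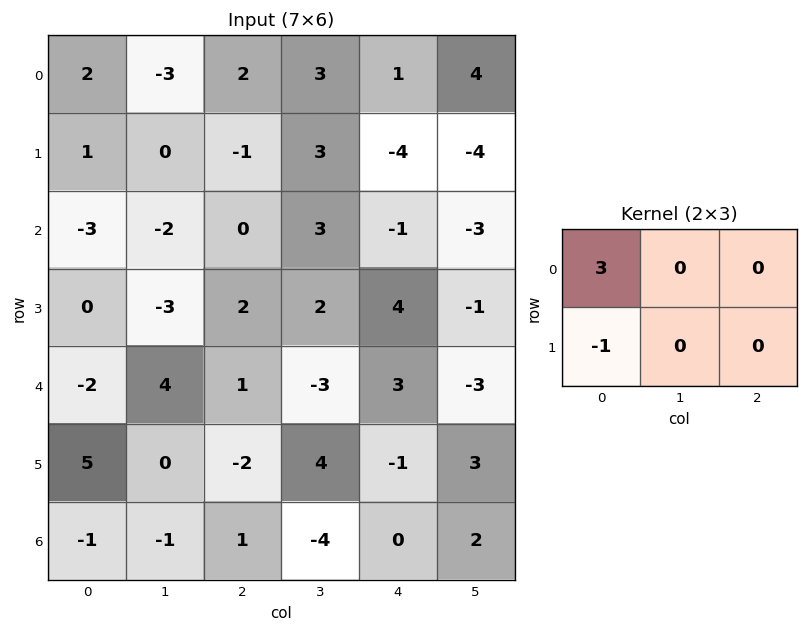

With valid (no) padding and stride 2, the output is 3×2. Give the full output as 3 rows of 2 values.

5 7
-9 -2
-11 5

Output[0,0]: The receptive field on the input at this output position is [2 -3 2 / 1 0 -1]. Elementwise product with the kernel and sum: 2·3 + 1·-1.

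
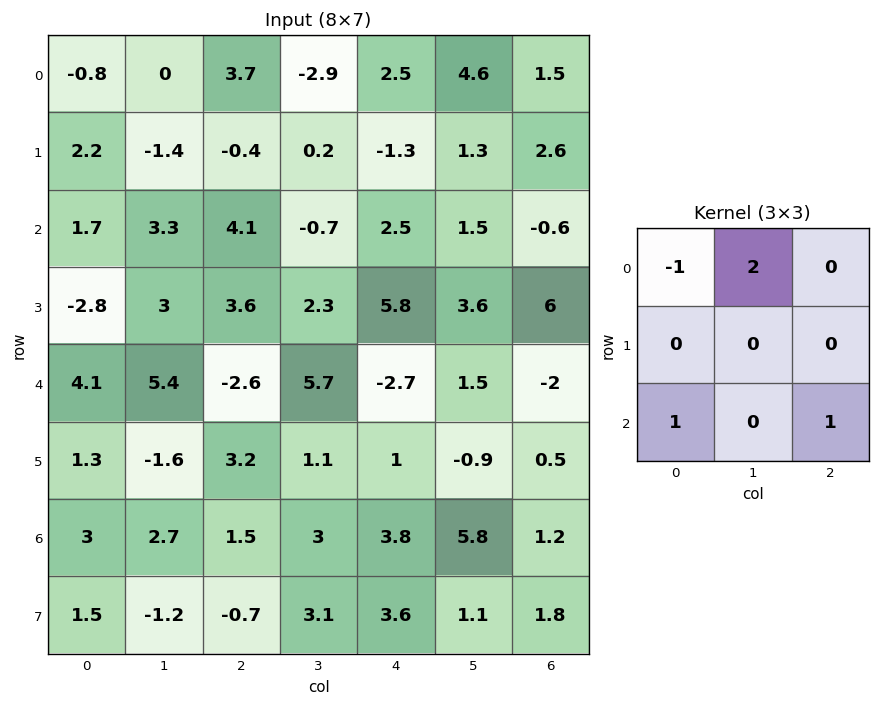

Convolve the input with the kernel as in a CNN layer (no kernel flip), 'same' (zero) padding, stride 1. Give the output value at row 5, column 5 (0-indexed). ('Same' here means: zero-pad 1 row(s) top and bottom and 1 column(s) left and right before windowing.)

The receptive field on the zero-padded input at this output position is [-2.7 1.5 -2 / 1 -0.9 0.5 / 3.8 5.8 1.2]. Elementwise product with the kernel and sum: -2.7·-1 + 1.5·2 + 3.8·1 + 1.2·1.

10.7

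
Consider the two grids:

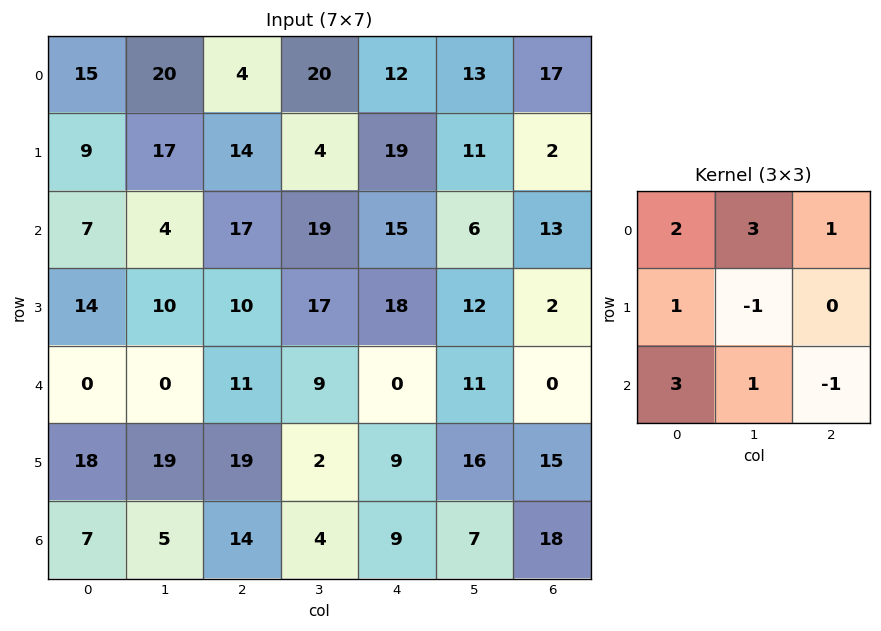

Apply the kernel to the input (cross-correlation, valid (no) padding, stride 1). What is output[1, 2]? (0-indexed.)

The receptive field on the input at this output position is [14 4 19 / 17 19 15 / 10 17 18]. Elementwise product with the kernel and sum: 14·2 + 4·3 + 19·1 + 17·1 + 19·-1 + 10·3 + 17·1 + 18·-1.

86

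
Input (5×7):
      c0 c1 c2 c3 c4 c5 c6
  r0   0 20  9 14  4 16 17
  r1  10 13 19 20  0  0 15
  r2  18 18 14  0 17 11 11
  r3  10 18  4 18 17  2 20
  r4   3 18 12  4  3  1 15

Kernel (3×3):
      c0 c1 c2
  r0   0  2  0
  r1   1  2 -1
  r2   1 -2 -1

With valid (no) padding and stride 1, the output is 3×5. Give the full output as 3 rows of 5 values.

25 39 84 -17 1
36 76 -12 5 21
33 26 24 81 9

Output[0,0]: The receptive field on the input at this output position is [0 20 9 / 10 13 19 / 18 18 14]. Elementwise product with the kernel and sum: 20·2 + 10·1 + 13·2 + 19·-1 + 18·1 + 18·-2 + 14·-1.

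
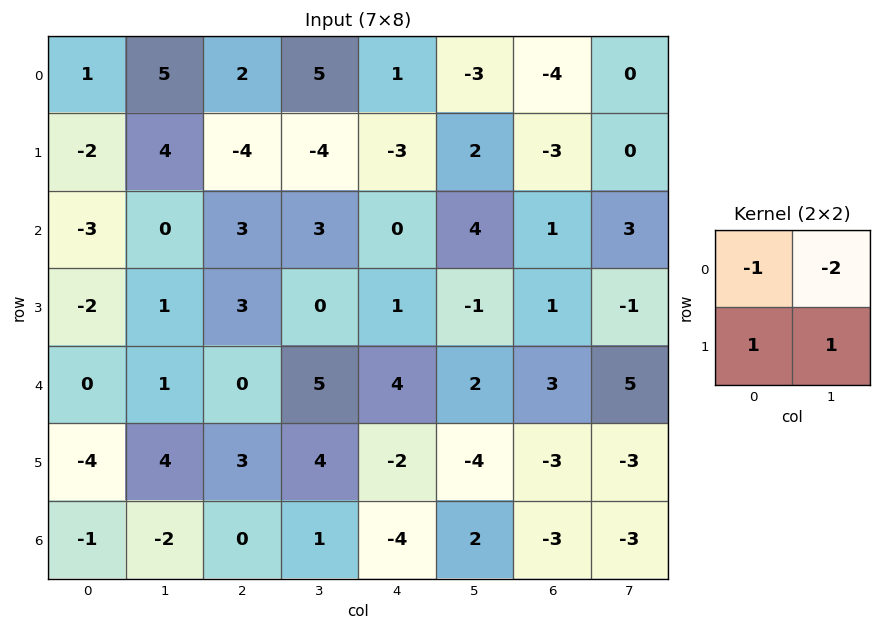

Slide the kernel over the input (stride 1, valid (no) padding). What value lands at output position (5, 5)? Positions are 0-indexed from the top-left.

9

The receptive field on the input at this output position is [-4 -3 / 2 -3]. Elementwise product with the kernel and sum: -4·-1 + -3·-2 + 2·1 + -3·1.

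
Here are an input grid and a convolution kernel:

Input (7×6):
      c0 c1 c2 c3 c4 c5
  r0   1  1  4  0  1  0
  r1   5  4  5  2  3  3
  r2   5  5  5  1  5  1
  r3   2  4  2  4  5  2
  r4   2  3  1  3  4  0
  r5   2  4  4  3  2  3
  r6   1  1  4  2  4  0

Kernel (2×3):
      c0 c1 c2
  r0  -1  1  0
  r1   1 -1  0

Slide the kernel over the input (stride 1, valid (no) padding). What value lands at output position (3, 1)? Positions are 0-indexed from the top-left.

The receptive field on the input at this output position is [4 2 4 / 3 1 3]. Elementwise product with the kernel and sum: 4·-1 + 2·1 + 3·1 + 1·-1.

0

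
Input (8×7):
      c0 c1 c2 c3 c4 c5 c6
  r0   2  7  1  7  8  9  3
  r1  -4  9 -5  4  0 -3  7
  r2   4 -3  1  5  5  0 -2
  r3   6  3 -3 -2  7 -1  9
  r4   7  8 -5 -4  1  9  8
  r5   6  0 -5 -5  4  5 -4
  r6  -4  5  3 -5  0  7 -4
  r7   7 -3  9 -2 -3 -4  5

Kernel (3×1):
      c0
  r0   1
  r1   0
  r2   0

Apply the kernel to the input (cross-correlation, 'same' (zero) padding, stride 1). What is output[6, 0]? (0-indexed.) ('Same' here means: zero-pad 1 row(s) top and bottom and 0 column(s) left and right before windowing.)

6

The receptive field on the zero-padded input at this output position is [6 / -4 / 7]. Elementwise product with the kernel and sum: 6·1.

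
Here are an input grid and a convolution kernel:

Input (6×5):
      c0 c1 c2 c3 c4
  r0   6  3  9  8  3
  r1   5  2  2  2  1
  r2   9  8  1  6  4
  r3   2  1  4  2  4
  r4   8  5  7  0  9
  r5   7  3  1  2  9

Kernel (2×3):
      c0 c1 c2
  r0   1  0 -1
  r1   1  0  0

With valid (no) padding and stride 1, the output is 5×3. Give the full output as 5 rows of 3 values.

2 -3 8
12 8 2
10 3 1
6 4 7
8 8 -1

Output[0,0]: The receptive field on the input at this output position is [6 3 9 / 5 2 2]. Elementwise product with the kernel and sum: 6·1 + 9·-1 + 5·1.
Output[0,1]: The receptive field on the input at this output position is [3 9 8 / 2 2 2]. Elementwise product with the kernel and sum: 3·1 + 8·-1 + 2·1.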